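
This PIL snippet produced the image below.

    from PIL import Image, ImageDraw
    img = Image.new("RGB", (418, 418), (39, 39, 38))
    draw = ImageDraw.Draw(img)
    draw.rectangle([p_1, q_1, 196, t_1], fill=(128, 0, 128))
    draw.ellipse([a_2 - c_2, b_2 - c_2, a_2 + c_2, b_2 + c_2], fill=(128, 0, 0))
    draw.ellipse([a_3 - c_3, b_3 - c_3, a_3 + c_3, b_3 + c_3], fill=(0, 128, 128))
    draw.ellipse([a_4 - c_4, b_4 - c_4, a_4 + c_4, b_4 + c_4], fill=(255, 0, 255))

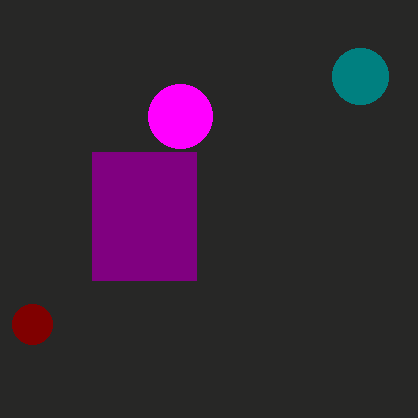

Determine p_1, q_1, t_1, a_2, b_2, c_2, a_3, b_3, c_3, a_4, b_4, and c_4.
p_1 = 92; q_1 = 152; t_1 = 280; a_2 = 32; b_2 = 324; c_2 = 20; a_3 = 360; b_3 = 76; c_3 = 28; a_4 = 180; b_4 = 116; c_4 = 32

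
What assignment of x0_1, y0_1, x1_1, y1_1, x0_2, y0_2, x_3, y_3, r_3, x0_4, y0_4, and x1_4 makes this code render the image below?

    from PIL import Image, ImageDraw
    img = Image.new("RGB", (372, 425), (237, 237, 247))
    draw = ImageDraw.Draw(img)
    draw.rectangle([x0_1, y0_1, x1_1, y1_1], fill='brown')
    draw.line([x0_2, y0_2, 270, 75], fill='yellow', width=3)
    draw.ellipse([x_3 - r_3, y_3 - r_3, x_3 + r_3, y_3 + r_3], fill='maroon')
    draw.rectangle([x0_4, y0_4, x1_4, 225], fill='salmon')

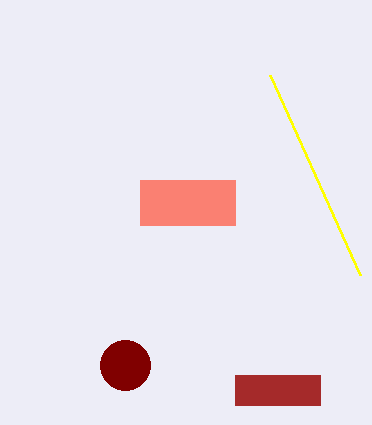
x0_1 = 235, y0_1 = 375, x1_1 = 320, y1_1 = 405, x0_2 = 360, y0_2 = 275, x_3 = 125, y_3 = 365, r_3 = 25, x0_4 = 140, y0_4 = 180, x1_4 = 235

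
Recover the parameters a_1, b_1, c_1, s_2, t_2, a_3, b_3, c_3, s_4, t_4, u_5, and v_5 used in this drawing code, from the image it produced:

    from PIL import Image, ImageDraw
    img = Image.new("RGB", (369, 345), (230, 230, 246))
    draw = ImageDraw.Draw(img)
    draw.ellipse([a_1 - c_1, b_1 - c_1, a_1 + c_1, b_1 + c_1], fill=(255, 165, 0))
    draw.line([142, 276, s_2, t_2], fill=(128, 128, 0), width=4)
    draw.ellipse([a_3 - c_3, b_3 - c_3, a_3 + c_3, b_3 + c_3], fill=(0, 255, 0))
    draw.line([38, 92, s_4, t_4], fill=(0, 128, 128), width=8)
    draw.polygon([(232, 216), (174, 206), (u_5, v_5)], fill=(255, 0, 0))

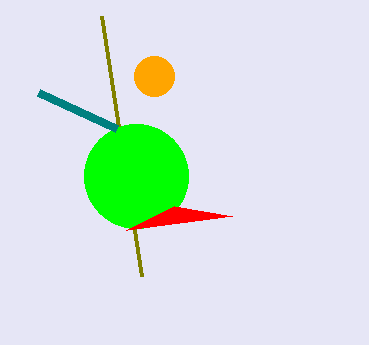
a_1 = 154, b_1 = 76, c_1 = 20, s_2 = 102, t_2 = 16, a_3 = 136, b_3 = 176, c_3 = 52, s_4 = 116, t_4 = 128, u_5 = 126, v_5 = 230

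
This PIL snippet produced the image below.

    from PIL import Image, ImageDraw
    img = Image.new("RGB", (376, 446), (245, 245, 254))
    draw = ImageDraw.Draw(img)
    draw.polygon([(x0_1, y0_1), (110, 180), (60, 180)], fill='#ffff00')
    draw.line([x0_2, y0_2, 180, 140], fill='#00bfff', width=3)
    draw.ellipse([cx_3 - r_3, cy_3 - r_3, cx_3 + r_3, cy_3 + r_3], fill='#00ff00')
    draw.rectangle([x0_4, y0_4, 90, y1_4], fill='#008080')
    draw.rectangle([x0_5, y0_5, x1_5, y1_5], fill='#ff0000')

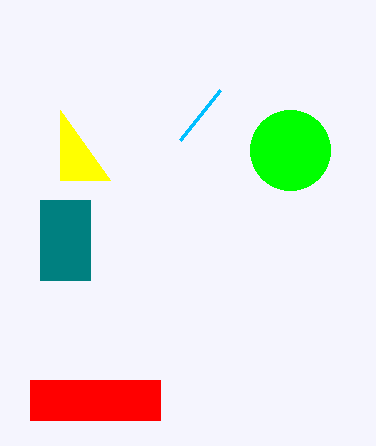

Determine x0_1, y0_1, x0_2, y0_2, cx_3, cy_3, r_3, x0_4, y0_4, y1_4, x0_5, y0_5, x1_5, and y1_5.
x0_1 = 60, y0_1 = 110, x0_2 = 220, y0_2 = 90, cx_3 = 290, cy_3 = 150, r_3 = 40, x0_4 = 40, y0_4 = 200, y1_4 = 280, x0_5 = 30, y0_5 = 380, x1_5 = 160, y1_5 = 420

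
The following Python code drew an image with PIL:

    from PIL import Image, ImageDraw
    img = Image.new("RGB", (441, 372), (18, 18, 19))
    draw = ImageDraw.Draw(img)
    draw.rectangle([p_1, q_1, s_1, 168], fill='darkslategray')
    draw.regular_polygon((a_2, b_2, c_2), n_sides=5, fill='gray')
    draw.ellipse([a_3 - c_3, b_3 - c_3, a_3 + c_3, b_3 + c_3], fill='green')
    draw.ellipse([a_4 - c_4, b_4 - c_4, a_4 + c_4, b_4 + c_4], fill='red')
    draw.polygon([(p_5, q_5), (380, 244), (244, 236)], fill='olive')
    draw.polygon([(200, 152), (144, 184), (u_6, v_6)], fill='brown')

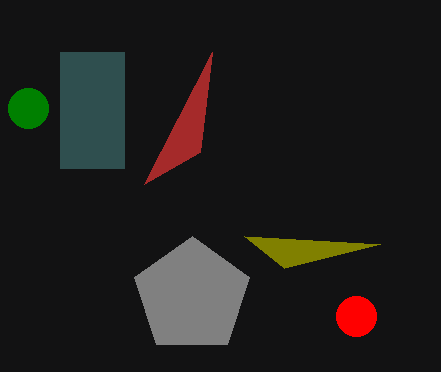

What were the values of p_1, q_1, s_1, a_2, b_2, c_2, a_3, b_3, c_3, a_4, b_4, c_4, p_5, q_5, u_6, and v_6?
p_1 = 60; q_1 = 52; s_1 = 124; a_2 = 192; b_2 = 296; c_2 = 60; a_3 = 28; b_3 = 108; c_3 = 20; a_4 = 356; b_4 = 316; c_4 = 20; p_5 = 284; q_5 = 268; u_6 = 212; v_6 = 52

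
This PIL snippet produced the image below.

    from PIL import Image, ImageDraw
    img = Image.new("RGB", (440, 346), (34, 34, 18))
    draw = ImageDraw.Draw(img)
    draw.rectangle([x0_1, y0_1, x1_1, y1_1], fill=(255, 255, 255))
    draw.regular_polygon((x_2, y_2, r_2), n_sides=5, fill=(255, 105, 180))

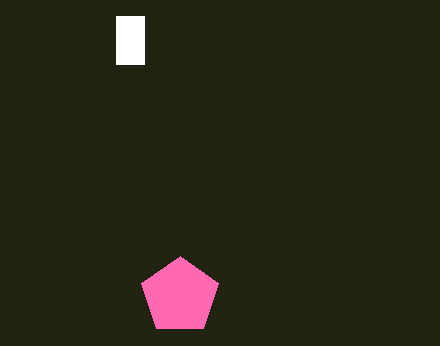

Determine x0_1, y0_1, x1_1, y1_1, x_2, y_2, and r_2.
x0_1 = 116, y0_1 = 16, x1_1 = 144, y1_1 = 64, x_2 = 180, y_2 = 296, r_2 = 40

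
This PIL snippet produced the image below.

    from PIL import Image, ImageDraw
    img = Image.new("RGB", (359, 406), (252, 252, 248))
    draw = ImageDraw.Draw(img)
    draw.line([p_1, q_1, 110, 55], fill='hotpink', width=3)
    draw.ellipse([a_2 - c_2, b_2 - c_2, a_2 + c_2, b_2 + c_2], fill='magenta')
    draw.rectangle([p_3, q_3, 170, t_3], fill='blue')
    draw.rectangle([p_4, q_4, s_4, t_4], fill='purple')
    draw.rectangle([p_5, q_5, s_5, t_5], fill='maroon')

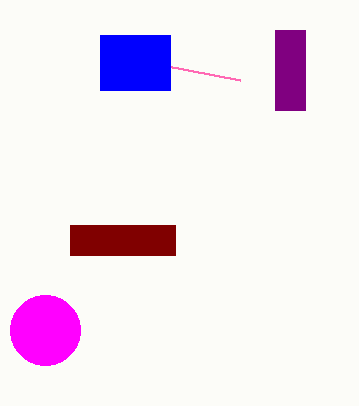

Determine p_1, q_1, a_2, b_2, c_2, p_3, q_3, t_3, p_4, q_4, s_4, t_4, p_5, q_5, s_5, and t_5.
p_1 = 240, q_1 = 80, a_2 = 45, b_2 = 330, c_2 = 35, p_3 = 100, q_3 = 35, t_3 = 90, p_4 = 275, q_4 = 30, s_4 = 305, t_4 = 110, p_5 = 70, q_5 = 225, s_5 = 175, t_5 = 255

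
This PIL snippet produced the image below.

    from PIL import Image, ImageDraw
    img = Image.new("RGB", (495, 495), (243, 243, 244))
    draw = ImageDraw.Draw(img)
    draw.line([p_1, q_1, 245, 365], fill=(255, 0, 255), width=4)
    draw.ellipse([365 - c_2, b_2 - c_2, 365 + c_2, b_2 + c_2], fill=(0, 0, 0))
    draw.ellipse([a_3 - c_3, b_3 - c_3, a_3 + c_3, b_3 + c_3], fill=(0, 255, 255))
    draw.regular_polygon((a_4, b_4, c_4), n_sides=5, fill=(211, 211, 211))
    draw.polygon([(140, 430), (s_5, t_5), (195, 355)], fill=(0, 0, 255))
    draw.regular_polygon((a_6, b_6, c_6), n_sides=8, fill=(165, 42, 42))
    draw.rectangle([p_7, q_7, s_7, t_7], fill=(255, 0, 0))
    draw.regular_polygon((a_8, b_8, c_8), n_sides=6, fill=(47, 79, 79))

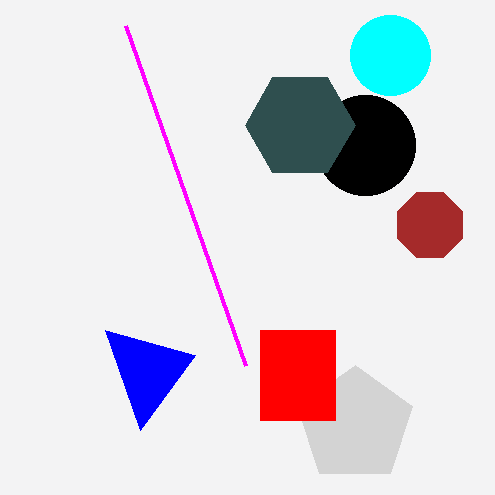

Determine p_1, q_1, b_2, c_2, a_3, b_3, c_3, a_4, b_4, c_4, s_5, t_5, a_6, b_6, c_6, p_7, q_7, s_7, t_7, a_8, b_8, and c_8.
p_1 = 125
q_1 = 25
b_2 = 145
c_2 = 50
a_3 = 390
b_3 = 55
c_3 = 40
a_4 = 355
b_4 = 425
c_4 = 60
s_5 = 105
t_5 = 330
a_6 = 430
b_6 = 225
c_6 = 35
p_7 = 260
q_7 = 330
s_7 = 335
t_7 = 420
a_8 = 300
b_8 = 125
c_8 = 55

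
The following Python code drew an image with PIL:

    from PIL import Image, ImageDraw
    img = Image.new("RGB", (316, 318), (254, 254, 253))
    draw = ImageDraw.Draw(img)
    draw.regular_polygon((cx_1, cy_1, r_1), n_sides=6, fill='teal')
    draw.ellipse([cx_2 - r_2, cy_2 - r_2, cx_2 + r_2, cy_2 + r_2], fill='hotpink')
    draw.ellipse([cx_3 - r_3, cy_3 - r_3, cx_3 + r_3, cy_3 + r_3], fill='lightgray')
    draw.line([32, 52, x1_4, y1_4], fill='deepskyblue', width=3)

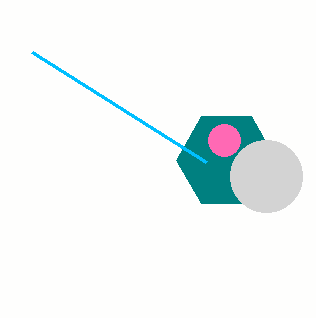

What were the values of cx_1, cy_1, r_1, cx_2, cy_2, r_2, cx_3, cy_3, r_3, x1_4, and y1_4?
cx_1 = 226, cy_1 = 160, r_1 = 50, cx_2 = 224, cy_2 = 140, r_2 = 16, cx_3 = 266, cy_3 = 176, r_3 = 36, x1_4 = 206, y1_4 = 162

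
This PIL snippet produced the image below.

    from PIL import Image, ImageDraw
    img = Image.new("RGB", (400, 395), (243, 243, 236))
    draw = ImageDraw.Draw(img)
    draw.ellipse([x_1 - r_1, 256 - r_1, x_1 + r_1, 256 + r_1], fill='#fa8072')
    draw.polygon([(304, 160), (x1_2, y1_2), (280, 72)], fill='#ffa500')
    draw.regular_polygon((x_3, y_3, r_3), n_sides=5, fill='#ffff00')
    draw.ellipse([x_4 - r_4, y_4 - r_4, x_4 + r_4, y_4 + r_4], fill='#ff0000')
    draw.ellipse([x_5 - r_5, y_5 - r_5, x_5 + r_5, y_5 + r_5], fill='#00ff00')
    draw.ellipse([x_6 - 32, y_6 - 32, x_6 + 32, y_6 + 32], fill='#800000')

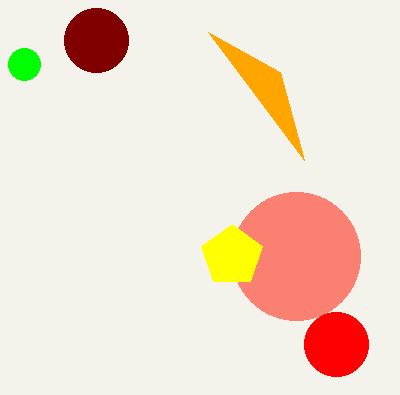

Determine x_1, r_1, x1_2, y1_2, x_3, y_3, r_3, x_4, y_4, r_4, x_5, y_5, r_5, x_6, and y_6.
x_1 = 296; r_1 = 64; x1_2 = 208; y1_2 = 32; x_3 = 232; y_3 = 256; r_3 = 32; x_4 = 336; y_4 = 344; r_4 = 32; x_5 = 24; y_5 = 64; r_5 = 16; x_6 = 96; y_6 = 40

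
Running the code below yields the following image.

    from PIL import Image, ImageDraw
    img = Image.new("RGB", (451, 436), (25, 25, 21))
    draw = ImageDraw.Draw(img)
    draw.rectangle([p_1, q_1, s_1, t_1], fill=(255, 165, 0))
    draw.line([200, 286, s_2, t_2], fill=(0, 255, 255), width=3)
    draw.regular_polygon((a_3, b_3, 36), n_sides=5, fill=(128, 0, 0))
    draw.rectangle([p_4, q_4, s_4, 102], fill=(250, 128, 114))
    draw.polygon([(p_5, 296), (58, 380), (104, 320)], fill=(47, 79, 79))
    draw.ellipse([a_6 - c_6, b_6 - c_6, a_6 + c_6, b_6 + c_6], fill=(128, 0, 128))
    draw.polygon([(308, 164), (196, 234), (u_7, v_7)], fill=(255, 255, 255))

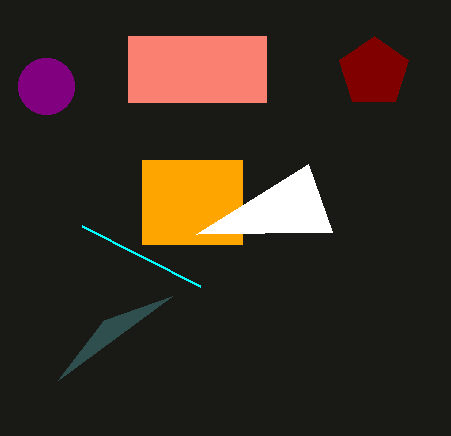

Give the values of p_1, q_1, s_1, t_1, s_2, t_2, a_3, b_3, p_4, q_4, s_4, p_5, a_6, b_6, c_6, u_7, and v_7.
p_1 = 142
q_1 = 160
s_1 = 242
t_1 = 244
s_2 = 82
t_2 = 226
a_3 = 374
b_3 = 72
p_4 = 128
q_4 = 36
s_4 = 266
p_5 = 172
a_6 = 46
b_6 = 86
c_6 = 28
u_7 = 332
v_7 = 232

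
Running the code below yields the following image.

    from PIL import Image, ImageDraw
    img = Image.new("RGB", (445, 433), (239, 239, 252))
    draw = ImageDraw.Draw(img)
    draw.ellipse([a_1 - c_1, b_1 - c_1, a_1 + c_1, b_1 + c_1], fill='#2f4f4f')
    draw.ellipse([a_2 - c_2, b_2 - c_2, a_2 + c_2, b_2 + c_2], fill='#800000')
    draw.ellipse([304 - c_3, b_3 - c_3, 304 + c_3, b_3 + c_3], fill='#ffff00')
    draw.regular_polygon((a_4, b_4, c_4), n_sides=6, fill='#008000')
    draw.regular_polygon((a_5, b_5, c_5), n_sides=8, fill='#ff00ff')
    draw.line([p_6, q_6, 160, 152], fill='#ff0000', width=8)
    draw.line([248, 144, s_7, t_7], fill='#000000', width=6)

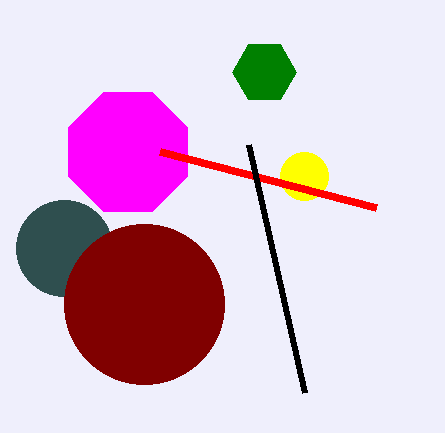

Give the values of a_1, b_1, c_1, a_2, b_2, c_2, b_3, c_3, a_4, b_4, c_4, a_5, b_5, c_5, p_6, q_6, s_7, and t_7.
a_1 = 64, b_1 = 248, c_1 = 48, a_2 = 144, b_2 = 304, c_2 = 80, b_3 = 176, c_3 = 24, a_4 = 264, b_4 = 72, c_4 = 32, a_5 = 128, b_5 = 152, c_5 = 64, p_6 = 376, q_6 = 208, s_7 = 304, t_7 = 392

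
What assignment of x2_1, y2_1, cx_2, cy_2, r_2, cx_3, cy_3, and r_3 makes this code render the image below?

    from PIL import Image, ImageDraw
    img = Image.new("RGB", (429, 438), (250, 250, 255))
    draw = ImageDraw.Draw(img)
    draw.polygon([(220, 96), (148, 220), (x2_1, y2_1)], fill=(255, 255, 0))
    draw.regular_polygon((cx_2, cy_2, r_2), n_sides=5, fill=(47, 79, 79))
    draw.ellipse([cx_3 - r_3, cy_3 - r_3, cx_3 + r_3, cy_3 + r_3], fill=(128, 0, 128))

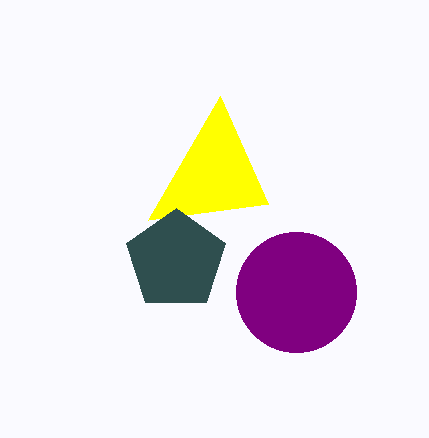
x2_1 = 268
y2_1 = 204
cx_2 = 176
cy_2 = 260
r_2 = 52
cx_3 = 296
cy_3 = 292
r_3 = 60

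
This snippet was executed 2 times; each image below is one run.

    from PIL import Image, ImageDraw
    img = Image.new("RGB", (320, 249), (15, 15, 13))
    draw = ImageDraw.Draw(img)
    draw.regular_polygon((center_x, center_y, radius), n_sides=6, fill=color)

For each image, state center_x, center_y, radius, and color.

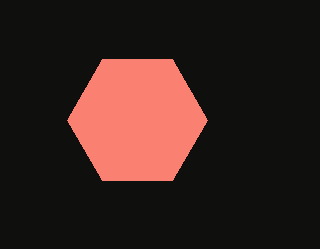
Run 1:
center_x = 137
center_y = 120
radius = 70
color = 'salmon'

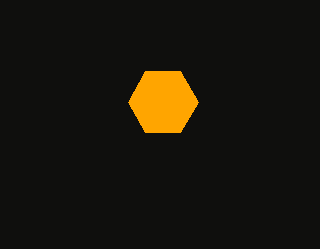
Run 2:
center_x = 163
center_y = 102
radius = 35
color = 'orange'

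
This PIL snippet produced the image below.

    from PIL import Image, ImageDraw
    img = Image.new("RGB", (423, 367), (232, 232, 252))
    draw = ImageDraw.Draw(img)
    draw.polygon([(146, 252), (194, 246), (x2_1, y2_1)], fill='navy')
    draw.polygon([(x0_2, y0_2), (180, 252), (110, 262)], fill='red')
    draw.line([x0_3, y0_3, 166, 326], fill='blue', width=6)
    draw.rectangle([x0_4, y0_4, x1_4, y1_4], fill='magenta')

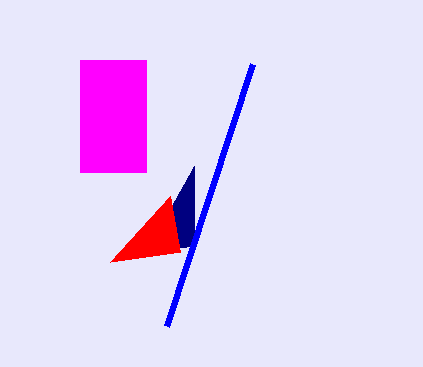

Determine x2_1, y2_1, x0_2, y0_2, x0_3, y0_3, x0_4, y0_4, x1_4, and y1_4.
x2_1 = 194; y2_1 = 166; x0_2 = 170; y0_2 = 196; x0_3 = 252; y0_3 = 64; x0_4 = 80; y0_4 = 60; x1_4 = 146; y1_4 = 172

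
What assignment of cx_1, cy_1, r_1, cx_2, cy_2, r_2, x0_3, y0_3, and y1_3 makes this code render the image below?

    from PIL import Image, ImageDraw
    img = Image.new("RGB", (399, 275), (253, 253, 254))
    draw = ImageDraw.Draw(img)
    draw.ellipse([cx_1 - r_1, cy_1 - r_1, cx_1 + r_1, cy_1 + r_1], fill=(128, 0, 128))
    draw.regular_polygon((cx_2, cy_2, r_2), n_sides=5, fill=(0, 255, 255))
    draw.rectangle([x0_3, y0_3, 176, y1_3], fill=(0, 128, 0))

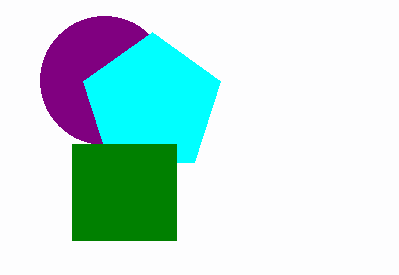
cx_1 = 104, cy_1 = 80, r_1 = 64, cx_2 = 152, cy_2 = 104, r_2 = 72, x0_3 = 72, y0_3 = 144, y1_3 = 240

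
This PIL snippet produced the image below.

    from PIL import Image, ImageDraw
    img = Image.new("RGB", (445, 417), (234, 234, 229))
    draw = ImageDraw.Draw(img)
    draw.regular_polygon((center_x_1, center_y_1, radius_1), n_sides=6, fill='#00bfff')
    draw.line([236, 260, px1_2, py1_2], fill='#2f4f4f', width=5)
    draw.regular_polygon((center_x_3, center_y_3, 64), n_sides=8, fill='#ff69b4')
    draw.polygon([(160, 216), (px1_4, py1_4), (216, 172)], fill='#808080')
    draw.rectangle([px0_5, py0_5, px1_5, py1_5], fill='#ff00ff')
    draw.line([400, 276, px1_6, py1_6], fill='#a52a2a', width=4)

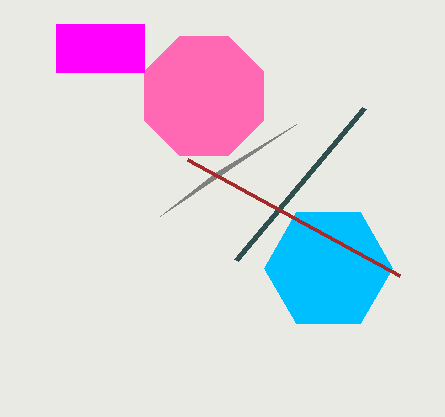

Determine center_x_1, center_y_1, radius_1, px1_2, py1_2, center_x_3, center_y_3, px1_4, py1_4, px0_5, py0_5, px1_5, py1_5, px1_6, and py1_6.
center_x_1 = 328; center_y_1 = 268; radius_1 = 64; px1_2 = 364; py1_2 = 108; center_x_3 = 204; center_y_3 = 96; px1_4 = 296; py1_4 = 124; px0_5 = 56; py0_5 = 24; px1_5 = 144; py1_5 = 72; px1_6 = 188; py1_6 = 160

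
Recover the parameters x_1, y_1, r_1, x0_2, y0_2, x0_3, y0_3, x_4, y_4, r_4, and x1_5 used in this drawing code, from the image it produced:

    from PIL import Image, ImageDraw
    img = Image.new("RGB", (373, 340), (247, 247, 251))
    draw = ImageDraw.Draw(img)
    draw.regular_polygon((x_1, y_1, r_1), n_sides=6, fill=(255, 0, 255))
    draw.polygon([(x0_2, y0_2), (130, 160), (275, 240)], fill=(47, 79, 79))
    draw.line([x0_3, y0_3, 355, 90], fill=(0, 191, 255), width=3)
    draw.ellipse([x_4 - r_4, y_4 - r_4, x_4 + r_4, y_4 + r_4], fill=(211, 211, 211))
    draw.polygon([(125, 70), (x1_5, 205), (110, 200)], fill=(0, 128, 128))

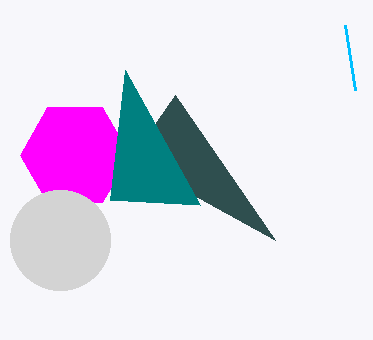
x_1 = 75; y_1 = 155; r_1 = 55; x0_2 = 175; y0_2 = 95; x0_3 = 345; y0_3 = 25; x_4 = 60; y_4 = 240; r_4 = 50; x1_5 = 200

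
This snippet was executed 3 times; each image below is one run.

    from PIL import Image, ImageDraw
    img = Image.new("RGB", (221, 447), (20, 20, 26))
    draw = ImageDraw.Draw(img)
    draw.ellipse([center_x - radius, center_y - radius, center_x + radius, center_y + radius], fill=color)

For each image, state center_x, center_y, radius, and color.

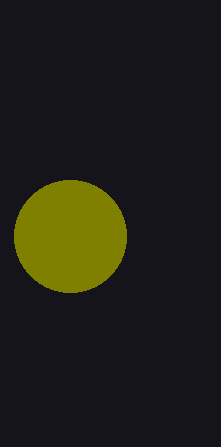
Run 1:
center_x = 70
center_y = 236
radius = 56
color = 'olive'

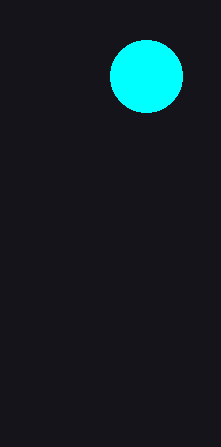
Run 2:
center_x = 146, center_y = 76, radius = 36, color = 'cyan'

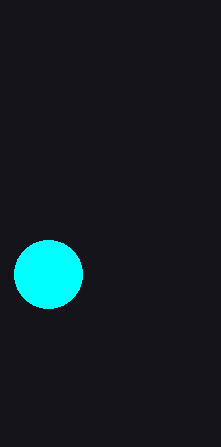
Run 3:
center_x = 48
center_y = 274
radius = 34
color = 'cyan'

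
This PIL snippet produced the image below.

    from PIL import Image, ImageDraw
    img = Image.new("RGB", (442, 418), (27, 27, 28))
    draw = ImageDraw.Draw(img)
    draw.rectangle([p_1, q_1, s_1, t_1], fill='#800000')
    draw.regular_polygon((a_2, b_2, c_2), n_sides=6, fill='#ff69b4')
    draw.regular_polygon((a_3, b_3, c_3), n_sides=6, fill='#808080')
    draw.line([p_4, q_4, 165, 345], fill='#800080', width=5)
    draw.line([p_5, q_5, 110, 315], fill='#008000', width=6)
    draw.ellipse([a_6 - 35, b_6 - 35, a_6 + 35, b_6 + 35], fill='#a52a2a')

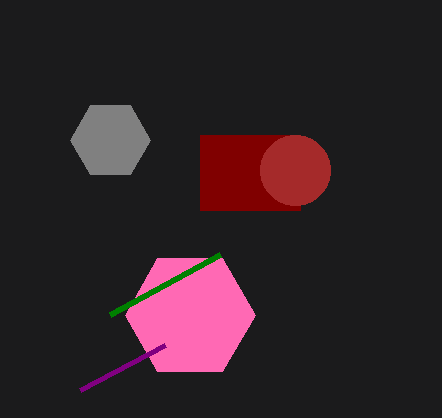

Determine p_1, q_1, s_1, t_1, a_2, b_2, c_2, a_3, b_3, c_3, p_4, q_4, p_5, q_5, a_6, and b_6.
p_1 = 200
q_1 = 135
s_1 = 300
t_1 = 210
a_2 = 190
b_2 = 315
c_2 = 65
a_3 = 110
b_3 = 140
c_3 = 40
p_4 = 80
q_4 = 390
p_5 = 220
q_5 = 255
a_6 = 295
b_6 = 170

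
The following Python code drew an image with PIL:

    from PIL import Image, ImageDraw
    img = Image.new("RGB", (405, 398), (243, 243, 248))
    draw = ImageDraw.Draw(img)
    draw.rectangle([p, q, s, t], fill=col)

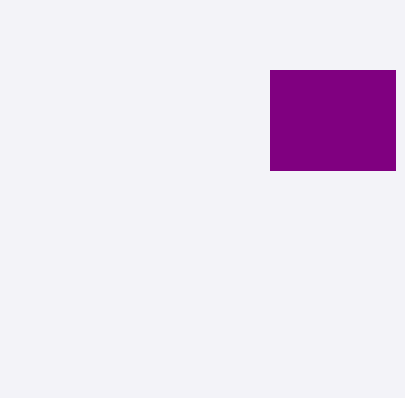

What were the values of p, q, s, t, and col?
p = 270
q = 70
s = 395
t = 170
col = 'purple'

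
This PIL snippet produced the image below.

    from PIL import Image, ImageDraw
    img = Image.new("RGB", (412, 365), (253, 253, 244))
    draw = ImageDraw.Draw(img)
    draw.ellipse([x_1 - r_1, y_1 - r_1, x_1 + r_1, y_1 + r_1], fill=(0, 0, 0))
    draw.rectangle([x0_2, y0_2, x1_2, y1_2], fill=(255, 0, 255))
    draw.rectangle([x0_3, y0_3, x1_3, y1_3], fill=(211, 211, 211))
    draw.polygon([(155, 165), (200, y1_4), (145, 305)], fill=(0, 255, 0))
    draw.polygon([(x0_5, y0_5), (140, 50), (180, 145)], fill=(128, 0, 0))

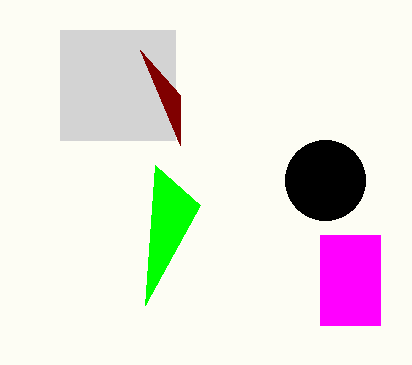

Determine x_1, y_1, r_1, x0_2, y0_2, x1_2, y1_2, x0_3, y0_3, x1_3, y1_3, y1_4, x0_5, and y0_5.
x_1 = 325
y_1 = 180
r_1 = 40
x0_2 = 320
y0_2 = 235
x1_2 = 380
y1_2 = 325
x0_3 = 60
y0_3 = 30
x1_3 = 175
y1_3 = 140
y1_4 = 205
x0_5 = 180
y0_5 = 95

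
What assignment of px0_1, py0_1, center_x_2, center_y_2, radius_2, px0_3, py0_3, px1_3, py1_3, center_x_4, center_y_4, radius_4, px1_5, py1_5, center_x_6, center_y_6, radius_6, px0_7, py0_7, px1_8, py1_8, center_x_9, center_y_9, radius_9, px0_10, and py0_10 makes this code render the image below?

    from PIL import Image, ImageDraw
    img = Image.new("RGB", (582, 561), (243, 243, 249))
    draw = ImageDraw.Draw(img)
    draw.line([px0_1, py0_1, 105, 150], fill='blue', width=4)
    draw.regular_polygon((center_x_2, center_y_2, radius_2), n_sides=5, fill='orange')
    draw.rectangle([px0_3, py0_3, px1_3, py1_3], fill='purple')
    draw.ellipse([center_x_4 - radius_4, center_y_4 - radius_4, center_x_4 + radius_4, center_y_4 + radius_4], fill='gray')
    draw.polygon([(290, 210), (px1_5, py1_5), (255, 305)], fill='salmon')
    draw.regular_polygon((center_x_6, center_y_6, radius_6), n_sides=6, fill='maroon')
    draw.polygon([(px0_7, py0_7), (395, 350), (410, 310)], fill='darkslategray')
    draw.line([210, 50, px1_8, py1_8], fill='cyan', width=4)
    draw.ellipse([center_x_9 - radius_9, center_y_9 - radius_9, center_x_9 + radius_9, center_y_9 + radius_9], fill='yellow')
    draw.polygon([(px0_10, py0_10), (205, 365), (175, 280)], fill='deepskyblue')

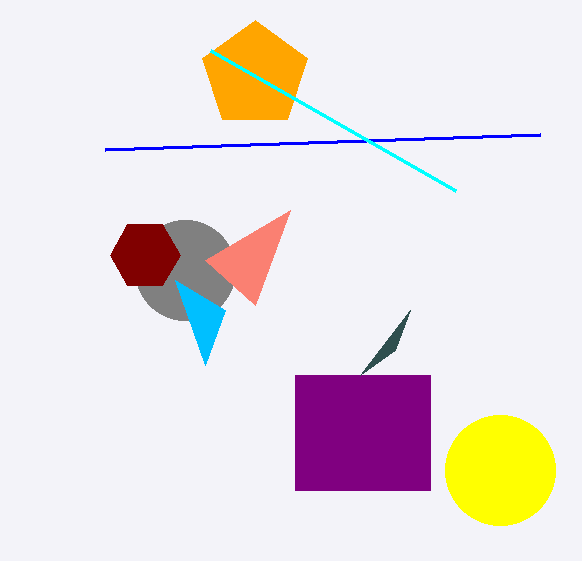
px0_1 = 540; py0_1 = 135; center_x_2 = 255; center_y_2 = 75; radius_2 = 55; px0_3 = 295; py0_3 = 375; px1_3 = 430; py1_3 = 490; center_x_4 = 185; center_y_4 = 270; radius_4 = 50; px1_5 = 205; py1_5 = 260; center_x_6 = 145; center_y_6 = 255; radius_6 = 35; px0_7 = 360; py0_7 = 375; px1_8 = 455; py1_8 = 190; center_x_9 = 500; center_y_9 = 470; radius_9 = 55; px0_10 = 225; py0_10 = 310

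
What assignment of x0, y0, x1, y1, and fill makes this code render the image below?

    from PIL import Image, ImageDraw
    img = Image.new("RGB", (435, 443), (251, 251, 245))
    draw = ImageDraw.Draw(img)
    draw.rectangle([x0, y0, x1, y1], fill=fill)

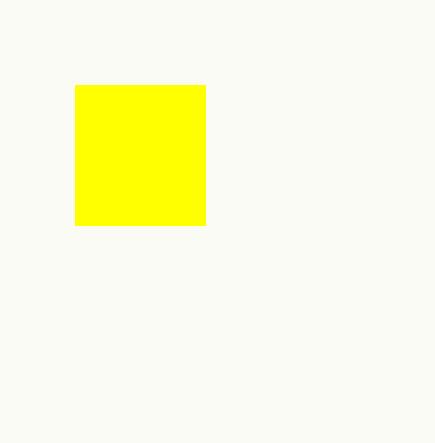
x0 = 75, y0 = 85, x1 = 205, y1 = 225, fill = 'yellow'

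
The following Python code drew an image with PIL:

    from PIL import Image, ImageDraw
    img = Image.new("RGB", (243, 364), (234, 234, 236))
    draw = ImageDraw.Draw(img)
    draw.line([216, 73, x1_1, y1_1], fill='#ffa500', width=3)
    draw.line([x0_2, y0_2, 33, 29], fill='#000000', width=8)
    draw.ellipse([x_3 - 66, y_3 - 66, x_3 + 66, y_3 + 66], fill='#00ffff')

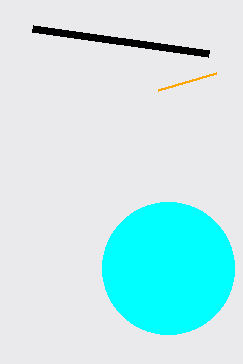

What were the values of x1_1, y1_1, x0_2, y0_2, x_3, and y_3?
x1_1 = 158, y1_1 = 90, x0_2 = 209, y0_2 = 54, x_3 = 168, y_3 = 268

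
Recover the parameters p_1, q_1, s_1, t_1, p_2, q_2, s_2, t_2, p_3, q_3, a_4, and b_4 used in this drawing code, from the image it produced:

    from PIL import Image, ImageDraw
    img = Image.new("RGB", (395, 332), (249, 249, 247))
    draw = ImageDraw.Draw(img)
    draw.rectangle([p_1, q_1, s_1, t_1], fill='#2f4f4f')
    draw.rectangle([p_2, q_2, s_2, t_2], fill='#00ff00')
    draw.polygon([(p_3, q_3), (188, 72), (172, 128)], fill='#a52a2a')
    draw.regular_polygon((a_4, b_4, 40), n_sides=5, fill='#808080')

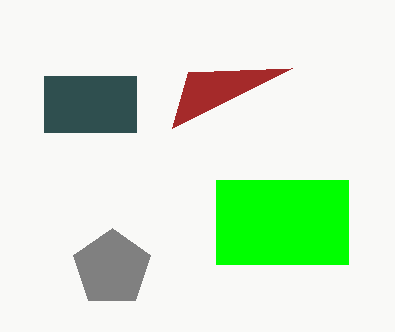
p_1 = 44; q_1 = 76; s_1 = 136; t_1 = 132; p_2 = 216; q_2 = 180; s_2 = 348; t_2 = 264; p_3 = 292; q_3 = 68; a_4 = 112; b_4 = 268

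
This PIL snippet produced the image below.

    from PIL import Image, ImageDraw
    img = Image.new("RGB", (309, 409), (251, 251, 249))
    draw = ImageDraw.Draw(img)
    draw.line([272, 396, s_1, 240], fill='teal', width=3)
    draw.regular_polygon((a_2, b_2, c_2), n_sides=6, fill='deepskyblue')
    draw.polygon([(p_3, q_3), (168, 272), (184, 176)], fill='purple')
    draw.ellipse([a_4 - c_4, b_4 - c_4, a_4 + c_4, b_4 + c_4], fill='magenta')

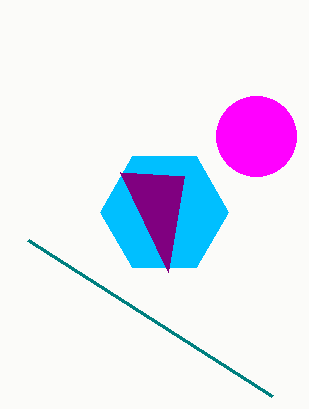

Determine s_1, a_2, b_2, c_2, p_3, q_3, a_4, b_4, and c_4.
s_1 = 28
a_2 = 164
b_2 = 212
c_2 = 64
p_3 = 120
q_3 = 172
a_4 = 256
b_4 = 136
c_4 = 40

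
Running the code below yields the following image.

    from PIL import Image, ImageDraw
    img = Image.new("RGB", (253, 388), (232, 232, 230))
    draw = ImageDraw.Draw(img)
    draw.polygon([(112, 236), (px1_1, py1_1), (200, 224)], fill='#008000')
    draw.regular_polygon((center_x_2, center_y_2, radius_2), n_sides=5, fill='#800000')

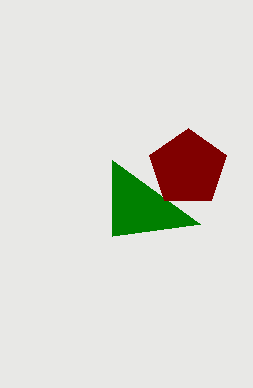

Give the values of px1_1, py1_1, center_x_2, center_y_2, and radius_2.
px1_1 = 112; py1_1 = 160; center_x_2 = 188; center_y_2 = 168; radius_2 = 40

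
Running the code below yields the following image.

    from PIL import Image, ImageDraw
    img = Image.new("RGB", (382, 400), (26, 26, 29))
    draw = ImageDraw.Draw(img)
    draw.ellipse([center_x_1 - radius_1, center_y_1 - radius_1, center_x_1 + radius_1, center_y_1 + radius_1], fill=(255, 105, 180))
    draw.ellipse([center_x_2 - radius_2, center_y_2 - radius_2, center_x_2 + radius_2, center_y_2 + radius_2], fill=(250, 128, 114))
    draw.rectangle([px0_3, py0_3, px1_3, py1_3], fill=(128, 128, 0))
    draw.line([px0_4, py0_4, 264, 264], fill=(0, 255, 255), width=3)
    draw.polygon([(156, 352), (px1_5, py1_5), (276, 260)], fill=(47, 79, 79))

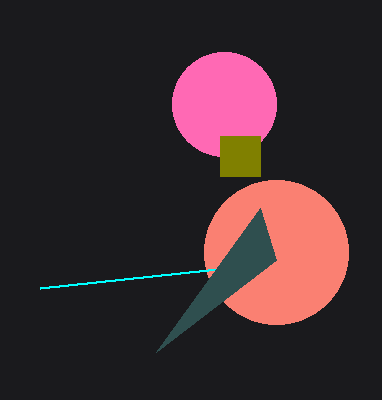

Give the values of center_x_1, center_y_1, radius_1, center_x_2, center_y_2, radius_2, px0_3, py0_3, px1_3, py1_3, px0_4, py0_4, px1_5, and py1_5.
center_x_1 = 224; center_y_1 = 104; radius_1 = 52; center_x_2 = 276; center_y_2 = 252; radius_2 = 72; px0_3 = 220; py0_3 = 136; px1_3 = 260; py1_3 = 176; px0_4 = 40; py0_4 = 288; px1_5 = 260; py1_5 = 208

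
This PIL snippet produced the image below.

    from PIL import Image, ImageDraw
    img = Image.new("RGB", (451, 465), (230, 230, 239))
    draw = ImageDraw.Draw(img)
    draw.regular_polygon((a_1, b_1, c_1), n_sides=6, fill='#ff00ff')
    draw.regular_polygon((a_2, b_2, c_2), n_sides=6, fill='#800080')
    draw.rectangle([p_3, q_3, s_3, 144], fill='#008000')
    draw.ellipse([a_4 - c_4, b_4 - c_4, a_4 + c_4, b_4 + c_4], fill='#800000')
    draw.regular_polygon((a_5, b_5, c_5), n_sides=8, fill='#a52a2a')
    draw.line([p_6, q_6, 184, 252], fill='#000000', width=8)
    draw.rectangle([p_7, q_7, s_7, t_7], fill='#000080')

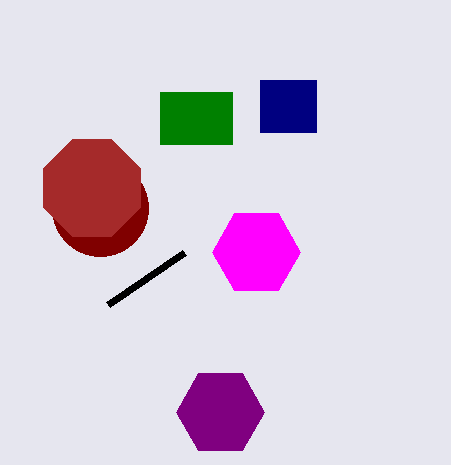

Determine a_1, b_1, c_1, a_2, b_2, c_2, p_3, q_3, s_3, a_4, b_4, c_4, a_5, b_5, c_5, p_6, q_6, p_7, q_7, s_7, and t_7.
a_1 = 256; b_1 = 252; c_1 = 44; a_2 = 220; b_2 = 412; c_2 = 44; p_3 = 160; q_3 = 92; s_3 = 232; a_4 = 100; b_4 = 208; c_4 = 48; a_5 = 92; b_5 = 188; c_5 = 52; p_6 = 108; q_6 = 304; p_7 = 260; q_7 = 80; s_7 = 316; t_7 = 132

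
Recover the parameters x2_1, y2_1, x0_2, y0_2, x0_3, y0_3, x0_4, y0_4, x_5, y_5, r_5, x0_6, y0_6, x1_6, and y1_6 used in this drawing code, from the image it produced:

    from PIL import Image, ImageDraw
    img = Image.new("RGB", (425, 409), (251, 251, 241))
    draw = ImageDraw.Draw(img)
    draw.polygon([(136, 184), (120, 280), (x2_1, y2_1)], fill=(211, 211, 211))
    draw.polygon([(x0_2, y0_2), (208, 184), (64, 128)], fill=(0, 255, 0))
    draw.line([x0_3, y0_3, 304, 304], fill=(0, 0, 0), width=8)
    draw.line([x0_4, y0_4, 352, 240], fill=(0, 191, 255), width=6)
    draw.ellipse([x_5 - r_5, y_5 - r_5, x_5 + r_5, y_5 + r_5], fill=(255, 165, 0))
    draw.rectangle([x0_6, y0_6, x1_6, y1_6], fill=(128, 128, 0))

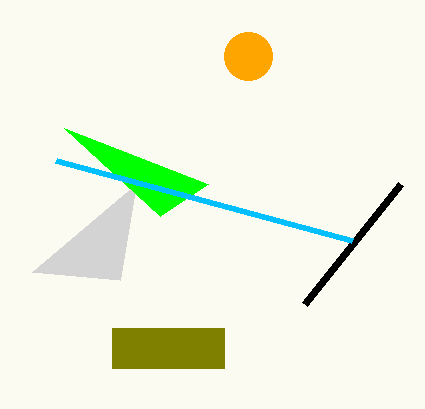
x2_1 = 32; y2_1 = 272; x0_2 = 160; y0_2 = 216; x0_3 = 400; y0_3 = 184; x0_4 = 56; y0_4 = 160; x_5 = 248; y_5 = 56; r_5 = 24; x0_6 = 112; y0_6 = 328; x1_6 = 224; y1_6 = 368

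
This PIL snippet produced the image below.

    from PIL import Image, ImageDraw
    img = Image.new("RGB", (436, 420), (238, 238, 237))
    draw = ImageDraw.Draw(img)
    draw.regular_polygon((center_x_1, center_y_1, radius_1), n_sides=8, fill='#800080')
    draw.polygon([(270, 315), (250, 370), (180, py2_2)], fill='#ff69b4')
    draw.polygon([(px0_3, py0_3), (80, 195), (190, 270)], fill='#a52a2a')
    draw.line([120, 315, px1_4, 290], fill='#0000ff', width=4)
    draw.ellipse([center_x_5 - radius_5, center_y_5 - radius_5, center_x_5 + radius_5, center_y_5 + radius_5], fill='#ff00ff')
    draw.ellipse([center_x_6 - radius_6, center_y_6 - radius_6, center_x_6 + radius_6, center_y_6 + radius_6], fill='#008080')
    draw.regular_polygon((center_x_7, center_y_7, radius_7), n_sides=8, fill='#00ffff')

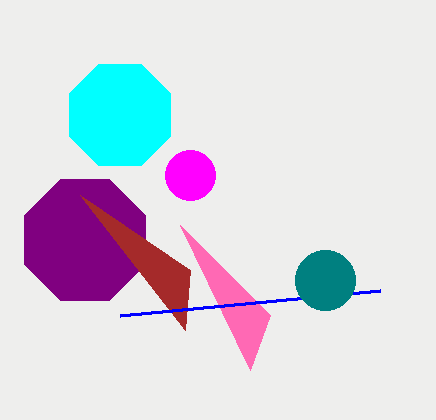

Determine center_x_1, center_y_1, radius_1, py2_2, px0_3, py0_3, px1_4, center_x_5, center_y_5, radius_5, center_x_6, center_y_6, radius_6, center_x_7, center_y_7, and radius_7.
center_x_1 = 85; center_y_1 = 240; radius_1 = 65; py2_2 = 225; px0_3 = 185; py0_3 = 330; px1_4 = 380; center_x_5 = 190; center_y_5 = 175; radius_5 = 25; center_x_6 = 325; center_y_6 = 280; radius_6 = 30; center_x_7 = 120; center_y_7 = 115; radius_7 = 55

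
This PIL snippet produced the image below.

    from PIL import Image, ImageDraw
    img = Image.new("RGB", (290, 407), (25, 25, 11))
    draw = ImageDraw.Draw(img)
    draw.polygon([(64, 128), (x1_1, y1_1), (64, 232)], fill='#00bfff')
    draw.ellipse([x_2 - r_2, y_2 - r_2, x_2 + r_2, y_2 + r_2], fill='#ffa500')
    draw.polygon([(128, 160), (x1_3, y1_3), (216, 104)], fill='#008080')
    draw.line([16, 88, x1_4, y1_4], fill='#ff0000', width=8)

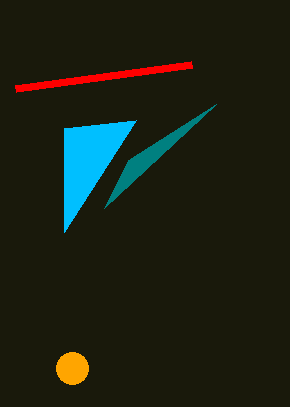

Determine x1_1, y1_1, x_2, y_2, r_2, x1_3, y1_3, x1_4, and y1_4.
x1_1 = 136
y1_1 = 120
x_2 = 72
y_2 = 368
r_2 = 16
x1_3 = 104
y1_3 = 208
x1_4 = 192
y1_4 = 64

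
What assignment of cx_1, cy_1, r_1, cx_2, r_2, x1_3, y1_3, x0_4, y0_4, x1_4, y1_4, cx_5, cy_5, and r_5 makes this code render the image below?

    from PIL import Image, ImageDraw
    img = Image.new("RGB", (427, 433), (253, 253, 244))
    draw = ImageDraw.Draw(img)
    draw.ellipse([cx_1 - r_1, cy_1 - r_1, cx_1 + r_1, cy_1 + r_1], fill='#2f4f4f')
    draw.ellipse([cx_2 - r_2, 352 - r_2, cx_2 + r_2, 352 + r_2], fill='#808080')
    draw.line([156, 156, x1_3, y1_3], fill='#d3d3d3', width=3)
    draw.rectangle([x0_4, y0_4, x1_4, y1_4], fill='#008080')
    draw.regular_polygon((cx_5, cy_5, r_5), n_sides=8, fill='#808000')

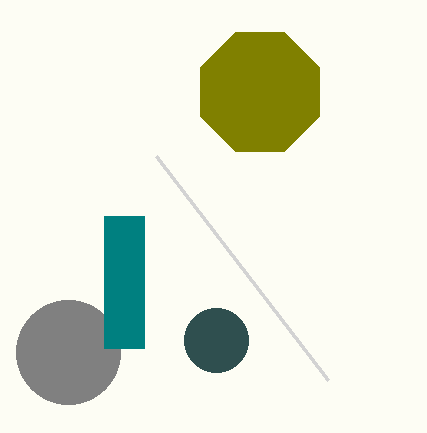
cx_1 = 216; cy_1 = 340; r_1 = 32; cx_2 = 68; r_2 = 52; x1_3 = 328; y1_3 = 380; x0_4 = 104; y0_4 = 216; x1_4 = 144; y1_4 = 348; cx_5 = 260; cy_5 = 92; r_5 = 64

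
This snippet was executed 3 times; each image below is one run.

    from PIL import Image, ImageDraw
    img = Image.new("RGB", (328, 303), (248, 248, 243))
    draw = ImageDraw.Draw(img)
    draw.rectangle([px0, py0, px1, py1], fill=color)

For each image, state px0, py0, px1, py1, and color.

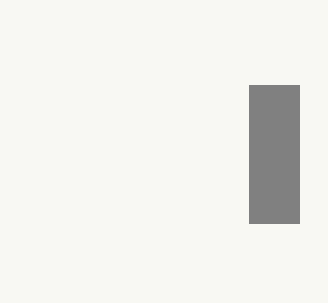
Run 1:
px0 = 249, py0 = 85, px1 = 299, py1 = 223, color = 'gray'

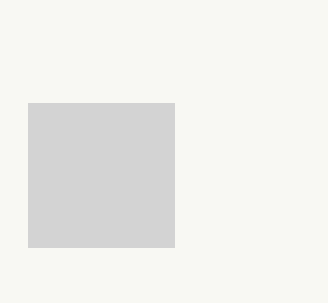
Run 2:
px0 = 28; py0 = 103; px1 = 174; py1 = 247; color = 'lightgray'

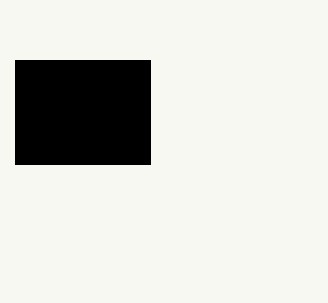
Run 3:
px0 = 15
py0 = 60
px1 = 150
py1 = 164
color = 'black'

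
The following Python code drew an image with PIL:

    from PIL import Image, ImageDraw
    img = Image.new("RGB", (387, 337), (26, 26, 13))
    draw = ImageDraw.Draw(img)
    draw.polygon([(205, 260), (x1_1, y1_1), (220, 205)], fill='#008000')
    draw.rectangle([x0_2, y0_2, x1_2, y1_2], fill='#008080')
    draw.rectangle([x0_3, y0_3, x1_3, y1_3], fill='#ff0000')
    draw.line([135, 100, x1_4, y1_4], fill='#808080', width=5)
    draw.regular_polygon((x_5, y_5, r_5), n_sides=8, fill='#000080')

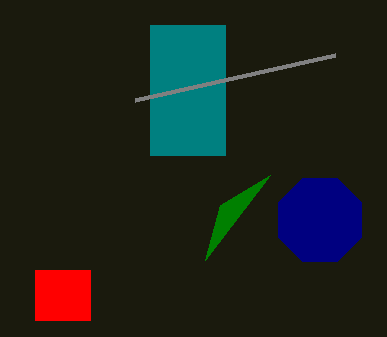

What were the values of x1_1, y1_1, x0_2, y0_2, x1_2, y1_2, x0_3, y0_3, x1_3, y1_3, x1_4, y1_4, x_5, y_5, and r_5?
x1_1 = 270
y1_1 = 175
x0_2 = 150
y0_2 = 25
x1_2 = 225
y1_2 = 155
x0_3 = 35
y0_3 = 270
x1_3 = 90
y1_3 = 320
x1_4 = 335
y1_4 = 55
x_5 = 320
y_5 = 220
r_5 = 45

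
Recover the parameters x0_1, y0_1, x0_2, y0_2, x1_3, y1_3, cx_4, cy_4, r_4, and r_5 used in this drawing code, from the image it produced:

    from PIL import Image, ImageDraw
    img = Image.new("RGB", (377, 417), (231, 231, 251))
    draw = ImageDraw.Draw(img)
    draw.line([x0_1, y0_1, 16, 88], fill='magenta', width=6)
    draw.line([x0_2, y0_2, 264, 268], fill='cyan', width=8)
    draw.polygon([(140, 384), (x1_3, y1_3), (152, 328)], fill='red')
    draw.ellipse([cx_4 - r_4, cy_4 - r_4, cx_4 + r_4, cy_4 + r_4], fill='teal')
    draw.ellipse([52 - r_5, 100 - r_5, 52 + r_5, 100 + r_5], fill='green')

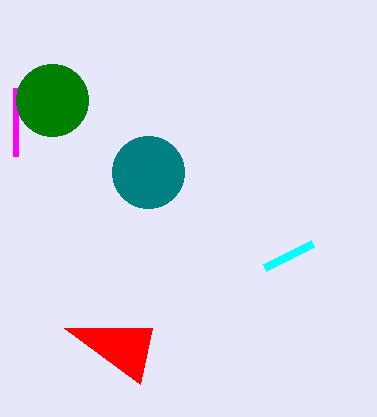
x0_1 = 16
y0_1 = 156
x0_2 = 312
y0_2 = 244
x1_3 = 64
y1_3 = 328
cx_4 = 148
cy_4 = 172
r_4 = 36
r_5 = 36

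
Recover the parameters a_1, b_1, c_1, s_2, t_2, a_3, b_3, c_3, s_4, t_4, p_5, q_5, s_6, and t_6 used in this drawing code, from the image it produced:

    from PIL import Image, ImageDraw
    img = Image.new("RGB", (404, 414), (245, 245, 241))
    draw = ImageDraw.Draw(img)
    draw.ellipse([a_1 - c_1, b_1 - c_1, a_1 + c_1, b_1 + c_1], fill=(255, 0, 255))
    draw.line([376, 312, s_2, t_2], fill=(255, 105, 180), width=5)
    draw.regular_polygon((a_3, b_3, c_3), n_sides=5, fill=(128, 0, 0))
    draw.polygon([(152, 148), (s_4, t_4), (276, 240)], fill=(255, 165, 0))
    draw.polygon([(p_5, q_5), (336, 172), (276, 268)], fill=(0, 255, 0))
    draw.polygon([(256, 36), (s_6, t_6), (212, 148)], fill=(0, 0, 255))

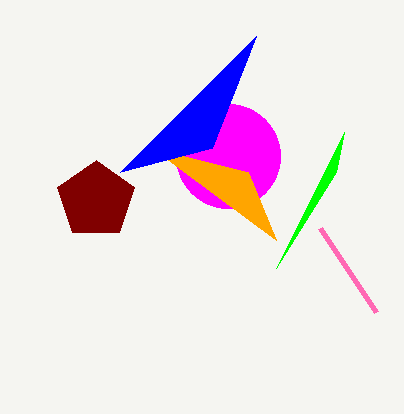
a_1 = 228
b_1 = 156
c_1 = 52
s_2 = 320
t_2 = 228
a_3 = 96
b_3 = 200
c_3 = 40
s_4 = 248
t_4 = 172
p_5 = 344
q_5 = 132
s_6 = 120
t_6 = 172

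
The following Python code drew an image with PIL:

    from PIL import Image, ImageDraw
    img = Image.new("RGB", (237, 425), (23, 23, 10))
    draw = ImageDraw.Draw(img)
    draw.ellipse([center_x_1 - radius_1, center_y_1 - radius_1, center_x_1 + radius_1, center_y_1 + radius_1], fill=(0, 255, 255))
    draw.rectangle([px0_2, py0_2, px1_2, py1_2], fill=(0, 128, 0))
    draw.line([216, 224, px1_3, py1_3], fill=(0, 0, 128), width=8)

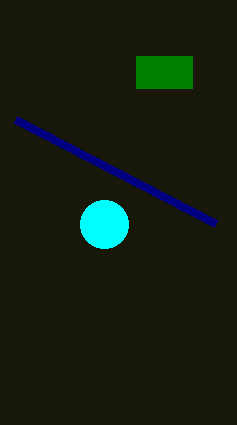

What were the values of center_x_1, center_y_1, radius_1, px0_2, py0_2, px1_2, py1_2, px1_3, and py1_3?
center_x_1 = 104; center_y_1 = 224; radius_1 = 24; px0_2 = 136; py0_2 = 56; px1_2 = 192; py1_2 = 88; px1_3 = 16; py1_3 = 120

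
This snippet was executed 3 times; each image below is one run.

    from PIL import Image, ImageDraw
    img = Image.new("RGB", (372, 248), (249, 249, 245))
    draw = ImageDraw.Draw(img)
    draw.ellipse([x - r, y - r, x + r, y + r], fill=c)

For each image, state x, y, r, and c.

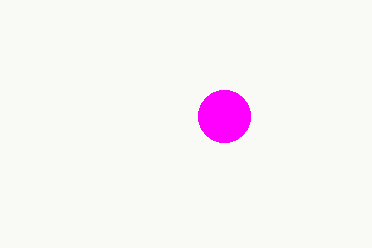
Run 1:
x = 224
y = 116
r = 26
c = 'magenta'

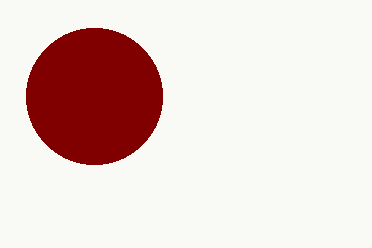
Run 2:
x = 94
y = 96
r = 68
c = 'maroon'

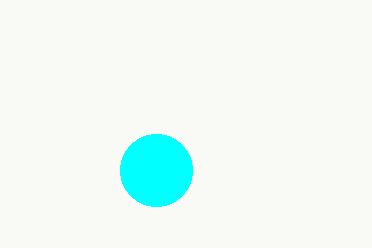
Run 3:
x = 156; y = 170; r = 36; c = 'cyan'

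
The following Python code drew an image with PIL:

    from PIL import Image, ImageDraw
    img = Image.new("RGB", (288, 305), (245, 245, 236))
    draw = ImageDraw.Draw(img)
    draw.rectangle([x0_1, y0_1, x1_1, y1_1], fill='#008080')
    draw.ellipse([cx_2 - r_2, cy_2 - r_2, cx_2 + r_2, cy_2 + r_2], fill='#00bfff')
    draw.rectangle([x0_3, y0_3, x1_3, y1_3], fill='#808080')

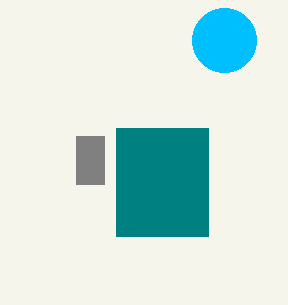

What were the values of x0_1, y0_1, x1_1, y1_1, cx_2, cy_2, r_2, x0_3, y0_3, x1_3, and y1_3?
x0_1 = 116, y0_1 = 128, x1_1 = 208, y1_1 = 236, cx_2 = 224, cy_2 = 40, r_2 = 32, x0_3 = 76, y0_3 = 136, x1_3 = 104, y1_3 = 184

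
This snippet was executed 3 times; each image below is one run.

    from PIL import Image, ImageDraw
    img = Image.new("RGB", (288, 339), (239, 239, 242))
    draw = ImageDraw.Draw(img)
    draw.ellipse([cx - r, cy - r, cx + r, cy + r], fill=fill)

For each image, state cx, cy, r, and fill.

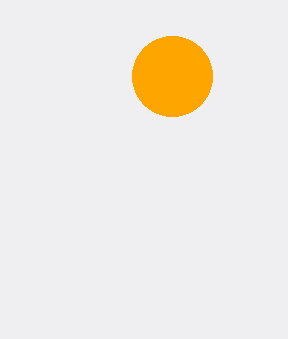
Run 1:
cx = 172; cy = 76; r = 40; fill = 'orange'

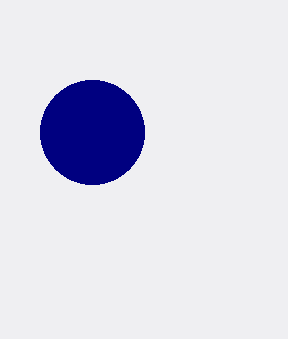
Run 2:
cx = 92; cy = 132; r = 52; fill = 'navy'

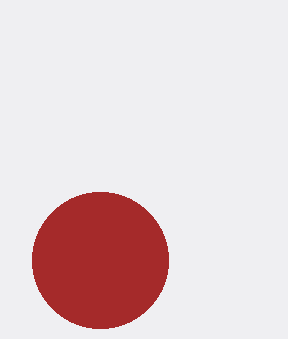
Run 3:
cx = 100, cy = 260, r = 68, fill = 'brown'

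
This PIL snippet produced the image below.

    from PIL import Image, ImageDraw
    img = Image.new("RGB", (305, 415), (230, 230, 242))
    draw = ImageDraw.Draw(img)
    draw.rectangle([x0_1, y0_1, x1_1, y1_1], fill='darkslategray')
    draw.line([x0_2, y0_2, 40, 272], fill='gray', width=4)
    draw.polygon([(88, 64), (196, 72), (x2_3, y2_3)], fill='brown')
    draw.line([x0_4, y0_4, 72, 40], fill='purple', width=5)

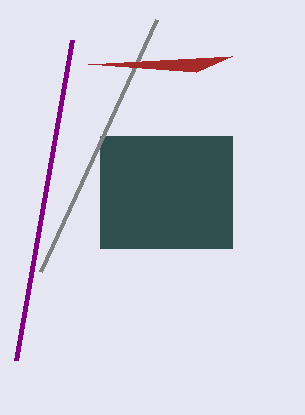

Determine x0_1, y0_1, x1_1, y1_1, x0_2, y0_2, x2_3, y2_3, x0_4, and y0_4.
x0_1 = 100, y0_1 = 136, x1_1 = 232, y1_1 = 248, x0_2 = 156, y0_2 = 20, x2_3 = 232, y2_3 = 56, x0_4 = 16, y0_4 = 360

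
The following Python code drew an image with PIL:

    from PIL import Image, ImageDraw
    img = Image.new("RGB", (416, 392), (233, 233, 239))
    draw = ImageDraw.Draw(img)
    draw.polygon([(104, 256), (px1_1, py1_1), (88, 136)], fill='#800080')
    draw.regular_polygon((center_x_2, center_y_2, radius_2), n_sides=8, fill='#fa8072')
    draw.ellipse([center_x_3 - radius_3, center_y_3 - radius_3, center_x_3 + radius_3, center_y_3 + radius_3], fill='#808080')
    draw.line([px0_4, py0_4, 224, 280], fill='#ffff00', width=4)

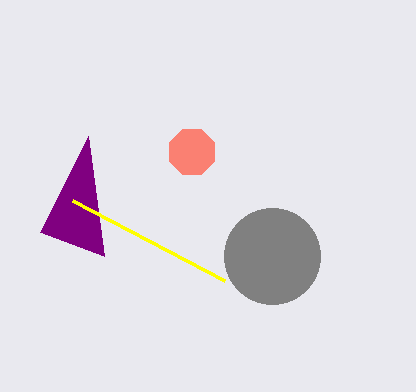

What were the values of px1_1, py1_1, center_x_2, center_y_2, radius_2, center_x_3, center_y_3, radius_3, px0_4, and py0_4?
px1_1 = 40; py1_1 = 232; center_x_2 = 192; center_y_2 = 152; radius_2 = 24; center_x_3 = 272; center_y_3 = 256; radius_3 = 48; px0_4 = 72; py0_4 = 200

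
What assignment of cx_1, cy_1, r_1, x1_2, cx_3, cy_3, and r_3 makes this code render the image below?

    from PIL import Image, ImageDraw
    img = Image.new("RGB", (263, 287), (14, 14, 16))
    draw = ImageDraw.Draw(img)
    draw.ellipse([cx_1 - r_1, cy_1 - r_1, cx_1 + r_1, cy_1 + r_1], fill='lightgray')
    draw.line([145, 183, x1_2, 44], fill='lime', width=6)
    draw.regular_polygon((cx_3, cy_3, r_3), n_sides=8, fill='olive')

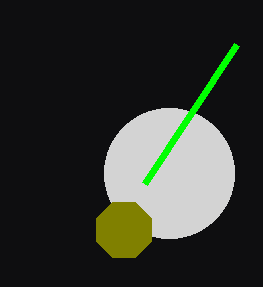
cx_1 = 169
cy_1 = 173
r_1 = 65
x1_2 = 237
cx_3 = 124
cy_3 = 230
r_3 = 30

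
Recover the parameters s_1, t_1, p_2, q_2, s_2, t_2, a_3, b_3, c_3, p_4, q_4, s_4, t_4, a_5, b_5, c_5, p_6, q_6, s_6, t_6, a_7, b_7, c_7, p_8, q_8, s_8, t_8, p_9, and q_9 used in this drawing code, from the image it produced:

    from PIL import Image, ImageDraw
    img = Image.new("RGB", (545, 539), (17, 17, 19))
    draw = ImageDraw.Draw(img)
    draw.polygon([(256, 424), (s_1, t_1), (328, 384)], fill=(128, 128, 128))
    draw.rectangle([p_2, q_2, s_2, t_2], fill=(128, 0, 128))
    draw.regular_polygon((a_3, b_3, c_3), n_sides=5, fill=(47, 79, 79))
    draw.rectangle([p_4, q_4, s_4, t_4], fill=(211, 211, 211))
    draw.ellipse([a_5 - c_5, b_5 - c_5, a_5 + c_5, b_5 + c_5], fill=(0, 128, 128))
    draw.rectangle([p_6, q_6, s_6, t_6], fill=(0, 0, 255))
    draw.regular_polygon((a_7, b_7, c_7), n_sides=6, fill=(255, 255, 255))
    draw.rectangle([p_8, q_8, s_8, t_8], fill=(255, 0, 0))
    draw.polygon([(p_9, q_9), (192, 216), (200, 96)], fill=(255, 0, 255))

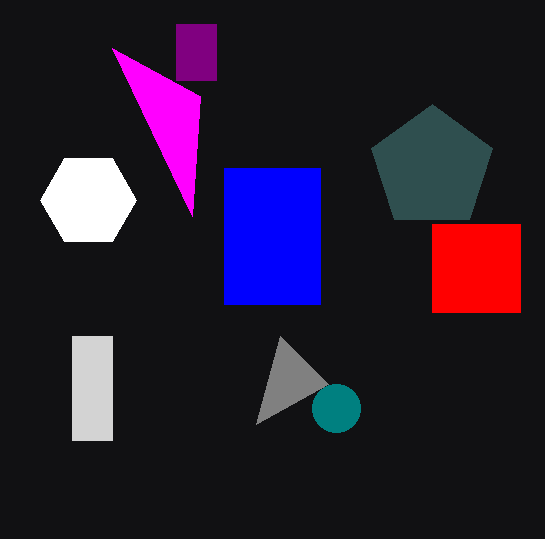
s_1 = 280; t_1 = 336; p_2 = 176; q_2 = 24; s_2 = 216; t_2 = 80; a_3 = 432; b_3 = 168; c_3 = 64; p_4 = 72; q_4 = 336; s_4 = 112; t_4 = 440; a_5 = 336; b_5 = 408; c_5 = 24; p_6 = 224; q_6 = 168; s_6 = 320; t_6 = 304; a_7 = 88; b_7 = 200; c_7 = 48; p_8 = 432; q_8 = 224; s_8 = 520; t_8 = 312; p_9 = 112; q_9 = 48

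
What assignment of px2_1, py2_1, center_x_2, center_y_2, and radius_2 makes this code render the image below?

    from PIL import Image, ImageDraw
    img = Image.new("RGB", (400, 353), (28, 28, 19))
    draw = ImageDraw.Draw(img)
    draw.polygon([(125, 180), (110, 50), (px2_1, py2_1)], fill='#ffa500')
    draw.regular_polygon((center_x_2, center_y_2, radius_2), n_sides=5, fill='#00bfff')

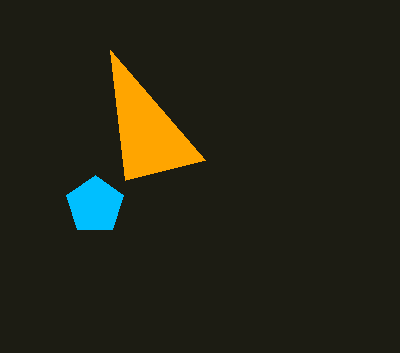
px2_1 = 205; py2_1 = 160; center_x_2 = 95; center_y_2 = 205; radius_2 = 30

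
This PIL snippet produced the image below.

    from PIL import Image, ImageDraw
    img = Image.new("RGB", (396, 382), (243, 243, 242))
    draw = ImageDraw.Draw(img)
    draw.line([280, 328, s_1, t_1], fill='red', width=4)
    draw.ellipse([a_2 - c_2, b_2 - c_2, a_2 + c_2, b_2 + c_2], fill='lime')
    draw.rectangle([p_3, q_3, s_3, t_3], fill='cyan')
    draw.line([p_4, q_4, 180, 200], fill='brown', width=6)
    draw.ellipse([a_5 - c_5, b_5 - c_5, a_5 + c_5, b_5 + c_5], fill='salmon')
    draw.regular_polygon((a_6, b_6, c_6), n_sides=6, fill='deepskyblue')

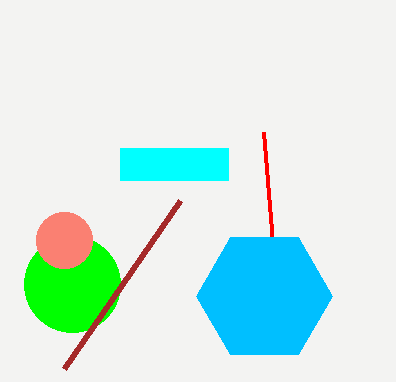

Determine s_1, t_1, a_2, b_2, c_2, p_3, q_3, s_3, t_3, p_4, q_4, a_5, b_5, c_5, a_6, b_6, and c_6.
s_1 = 264, t_1 = 132, a_2 = 72, b_2 = 284, c_2 = 48, p_3 = 120, q_3 = 148, s_3 = 228, t_3 = 180, p_4 = 64, q_4 = 368, a_5 = 64, b_5 = 240, c_5 = 28, a_6 = 264, b_6 = 296, c_6 = 68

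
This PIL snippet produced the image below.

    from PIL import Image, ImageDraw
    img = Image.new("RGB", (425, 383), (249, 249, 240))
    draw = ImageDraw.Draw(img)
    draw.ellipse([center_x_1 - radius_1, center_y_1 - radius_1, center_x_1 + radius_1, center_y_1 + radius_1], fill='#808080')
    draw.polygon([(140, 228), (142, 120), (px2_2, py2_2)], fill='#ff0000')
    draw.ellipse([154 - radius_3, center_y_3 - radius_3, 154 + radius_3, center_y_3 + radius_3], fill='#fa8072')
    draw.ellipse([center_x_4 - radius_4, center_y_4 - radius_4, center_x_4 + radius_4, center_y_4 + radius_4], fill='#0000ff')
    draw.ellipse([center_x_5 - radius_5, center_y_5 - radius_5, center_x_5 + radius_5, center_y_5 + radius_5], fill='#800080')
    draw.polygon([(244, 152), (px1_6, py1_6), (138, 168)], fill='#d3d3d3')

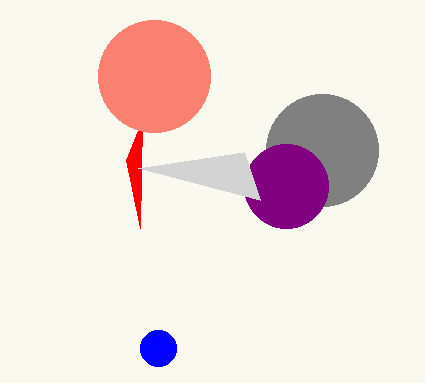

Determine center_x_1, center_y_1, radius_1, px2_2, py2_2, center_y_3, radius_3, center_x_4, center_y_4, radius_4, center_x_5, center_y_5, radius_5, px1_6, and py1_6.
center_x_1 = 322, center_y_1 = 150, radius_1 = 56, px2_2 = 126, py2_2 = 160, center_y_3 = 76, radius_3 = 56, center_x_4 = 158, center_y_4 = 348, radius_4 = 18, center_x_5 = 286, center_y_5 = 186, radius_5 = 42, px1_6 = 260, py1_6 = 200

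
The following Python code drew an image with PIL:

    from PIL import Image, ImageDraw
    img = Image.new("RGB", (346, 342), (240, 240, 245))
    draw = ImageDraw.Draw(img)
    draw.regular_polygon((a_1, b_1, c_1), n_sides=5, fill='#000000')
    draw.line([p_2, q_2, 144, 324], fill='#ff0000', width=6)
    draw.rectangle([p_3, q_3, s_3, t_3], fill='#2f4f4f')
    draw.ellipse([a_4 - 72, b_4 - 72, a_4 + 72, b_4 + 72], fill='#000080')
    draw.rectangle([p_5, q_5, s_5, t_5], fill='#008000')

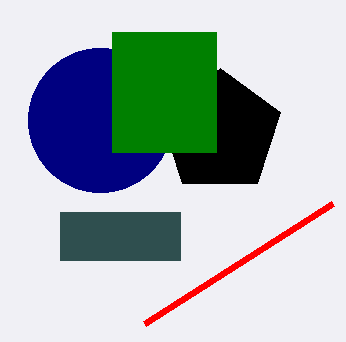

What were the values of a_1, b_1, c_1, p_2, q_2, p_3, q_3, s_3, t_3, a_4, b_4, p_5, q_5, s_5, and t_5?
a_1 = 220; b_1 = 132; c_1 = 64; p_2 = 332; q_2 = 204; p_3 = 60; q_3 = 212; s_3 = 180; t_3 = 260; a_4 = 100; b_4 = 120; p_5 = 112; q_5 = 32; s_5 = 216; t_5 = 152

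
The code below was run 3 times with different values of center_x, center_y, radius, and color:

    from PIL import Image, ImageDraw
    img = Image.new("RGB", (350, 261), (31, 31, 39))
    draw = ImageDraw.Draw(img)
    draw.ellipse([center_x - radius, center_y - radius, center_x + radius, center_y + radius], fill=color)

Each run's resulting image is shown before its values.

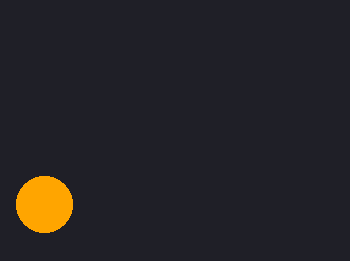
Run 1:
center_x = 44; center_y = 204; radius = 28; color = 'orange'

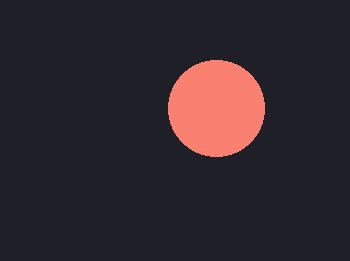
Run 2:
center_x = 216
center_y = 108
radius = 48
color = 'salmon'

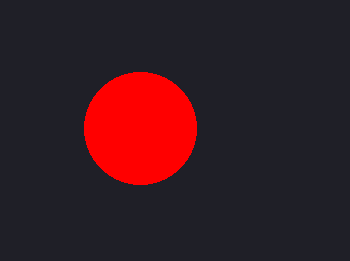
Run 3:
center_x = 140; center_y = 128; radius = 56; color = 'red'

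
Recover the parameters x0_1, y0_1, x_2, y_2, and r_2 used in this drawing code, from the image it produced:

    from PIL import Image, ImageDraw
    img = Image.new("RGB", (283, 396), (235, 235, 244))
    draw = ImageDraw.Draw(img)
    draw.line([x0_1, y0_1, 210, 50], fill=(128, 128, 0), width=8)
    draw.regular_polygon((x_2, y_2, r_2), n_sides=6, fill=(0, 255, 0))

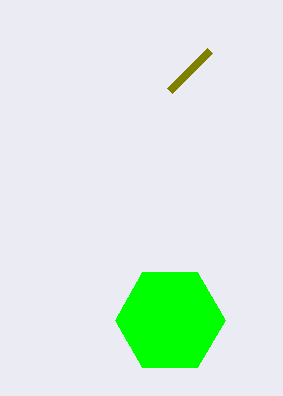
x0_1 = 170
y0_1 = 90
x_2 = 170
y_2 = 320
r_2 = 55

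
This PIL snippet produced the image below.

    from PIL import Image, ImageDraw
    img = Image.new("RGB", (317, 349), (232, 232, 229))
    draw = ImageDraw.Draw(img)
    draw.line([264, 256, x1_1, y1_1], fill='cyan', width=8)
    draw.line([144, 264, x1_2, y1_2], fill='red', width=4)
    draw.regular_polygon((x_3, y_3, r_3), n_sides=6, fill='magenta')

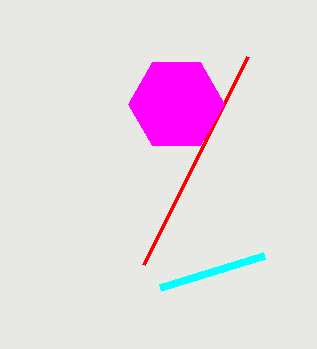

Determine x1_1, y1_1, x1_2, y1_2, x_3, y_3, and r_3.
x1_1 = 160, y1_1 = 288, x1_2 = 248, y1_2 = 56, x_3 = 176, y_3 = 104, r_3 = 48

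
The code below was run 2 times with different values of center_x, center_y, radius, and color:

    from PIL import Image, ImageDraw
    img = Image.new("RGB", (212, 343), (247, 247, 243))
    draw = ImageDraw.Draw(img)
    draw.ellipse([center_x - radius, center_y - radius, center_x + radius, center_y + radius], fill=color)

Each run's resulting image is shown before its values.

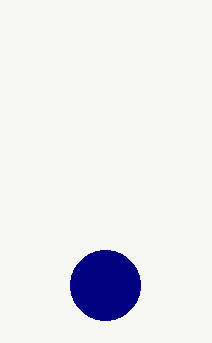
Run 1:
center_x = 105
center_y = 285
radius = 35
color = 'navy'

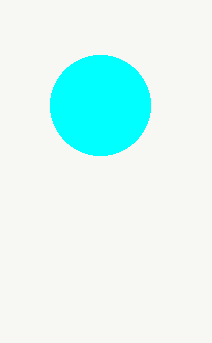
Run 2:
center_x = 100; center_y = 105; radius = 50; color = 'cyan'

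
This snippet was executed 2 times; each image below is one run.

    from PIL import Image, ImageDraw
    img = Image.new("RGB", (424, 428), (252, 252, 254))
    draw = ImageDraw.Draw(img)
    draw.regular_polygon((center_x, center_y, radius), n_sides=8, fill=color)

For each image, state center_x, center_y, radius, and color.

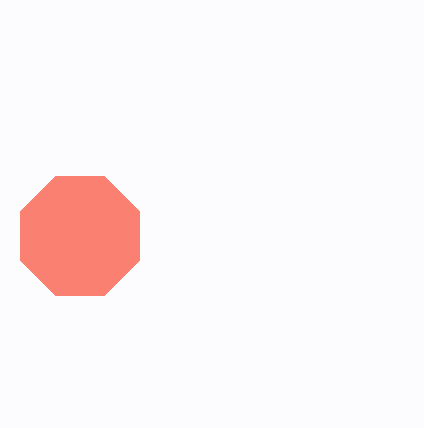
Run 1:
center_x = 80; center_y = 236; radius = 64; color = 'salmon'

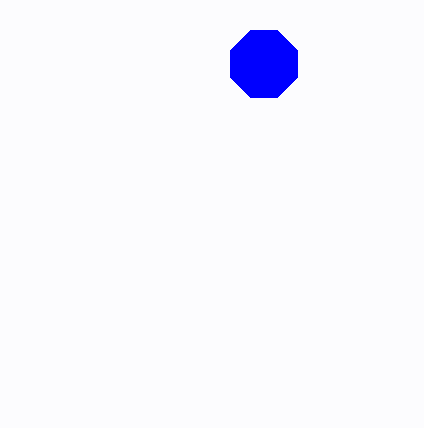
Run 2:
center_x = 264; center_y = 64; radius = 36; color = 'blue'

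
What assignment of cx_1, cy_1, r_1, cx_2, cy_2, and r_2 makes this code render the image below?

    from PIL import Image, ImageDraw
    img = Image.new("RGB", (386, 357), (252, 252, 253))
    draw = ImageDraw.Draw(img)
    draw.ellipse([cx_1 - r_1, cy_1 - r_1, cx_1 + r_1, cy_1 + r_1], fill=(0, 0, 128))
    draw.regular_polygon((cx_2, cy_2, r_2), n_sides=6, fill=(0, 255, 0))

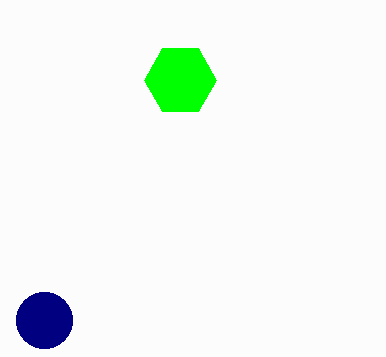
cx_1 = 44
cy_1 = 320
r_1 = 28
cx_2 = 180
cy_2 = 80
r_2 = 36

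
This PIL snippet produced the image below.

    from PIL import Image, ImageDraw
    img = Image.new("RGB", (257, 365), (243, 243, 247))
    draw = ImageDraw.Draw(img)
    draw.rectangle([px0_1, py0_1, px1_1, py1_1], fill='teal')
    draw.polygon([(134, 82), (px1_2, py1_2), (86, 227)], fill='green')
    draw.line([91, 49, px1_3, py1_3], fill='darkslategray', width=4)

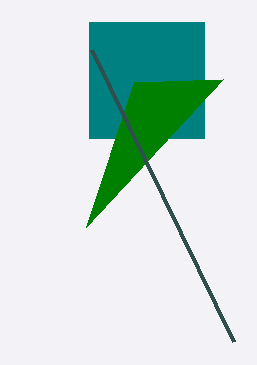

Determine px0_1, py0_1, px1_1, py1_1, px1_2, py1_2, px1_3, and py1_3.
px0_1 = 89; py0_1 = 22; px1_1 = 204; py1_1 = 138; px1_2 = 223; py1_2 = 79; px1_3 = 233; py1_3 = 341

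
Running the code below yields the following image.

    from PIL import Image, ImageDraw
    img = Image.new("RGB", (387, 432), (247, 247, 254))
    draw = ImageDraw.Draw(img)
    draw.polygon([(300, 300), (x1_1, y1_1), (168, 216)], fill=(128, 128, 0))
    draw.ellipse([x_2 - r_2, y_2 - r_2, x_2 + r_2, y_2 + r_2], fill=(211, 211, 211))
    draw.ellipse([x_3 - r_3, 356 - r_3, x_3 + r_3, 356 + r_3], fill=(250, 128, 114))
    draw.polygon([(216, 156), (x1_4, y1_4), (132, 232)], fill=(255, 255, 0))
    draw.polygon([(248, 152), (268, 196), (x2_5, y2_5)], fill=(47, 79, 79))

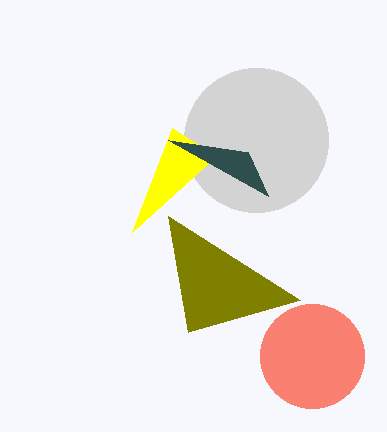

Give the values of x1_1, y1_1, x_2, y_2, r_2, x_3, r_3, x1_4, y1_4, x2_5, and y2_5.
x1_1 = 188, y1_1 = 332, x_2 = 256, y_2 = 140, r_2 = 72, x_3 = 312, r_3 = 52, x1_4 = 172, y1_4 = 128, x2_5 = 168, y2_5 = 140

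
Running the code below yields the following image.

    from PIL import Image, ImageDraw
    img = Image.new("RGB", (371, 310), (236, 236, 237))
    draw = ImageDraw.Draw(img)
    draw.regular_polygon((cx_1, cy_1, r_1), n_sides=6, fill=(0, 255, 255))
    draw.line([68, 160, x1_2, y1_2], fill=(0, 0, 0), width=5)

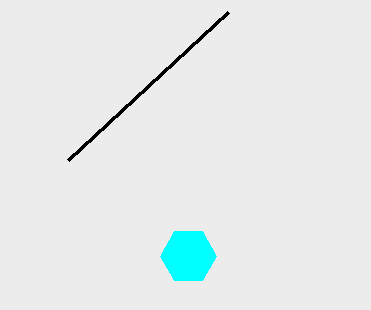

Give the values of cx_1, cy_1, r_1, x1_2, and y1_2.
cx_1 = 188
cy_1 = 256
r_1 = 28
x1_2 = 228
y1_2 = 12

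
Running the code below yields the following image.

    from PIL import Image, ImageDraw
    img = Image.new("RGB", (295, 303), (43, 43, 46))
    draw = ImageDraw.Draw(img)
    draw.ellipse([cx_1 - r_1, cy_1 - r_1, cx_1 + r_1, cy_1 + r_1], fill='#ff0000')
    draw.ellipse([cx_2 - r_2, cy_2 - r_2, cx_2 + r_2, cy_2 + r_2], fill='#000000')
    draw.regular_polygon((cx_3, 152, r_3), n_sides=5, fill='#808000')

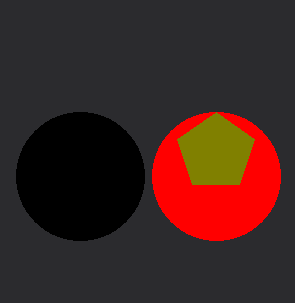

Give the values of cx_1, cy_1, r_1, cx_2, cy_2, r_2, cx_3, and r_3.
cx_1 = 216; cy_1 = 176; r_1 = 64; cx_2 = 80; cy_2 = 176; r_2 = 64; cx_3 = 216; r_3 = 40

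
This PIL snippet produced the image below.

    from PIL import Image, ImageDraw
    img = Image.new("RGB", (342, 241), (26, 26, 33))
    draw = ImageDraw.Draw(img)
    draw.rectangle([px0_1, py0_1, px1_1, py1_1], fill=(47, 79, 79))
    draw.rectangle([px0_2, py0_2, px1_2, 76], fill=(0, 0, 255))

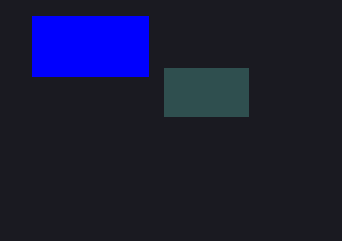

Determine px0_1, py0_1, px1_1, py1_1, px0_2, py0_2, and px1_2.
px0_1 = 164, py0_1 = 68, px1_1 = 248, py1_1 = 116, px0_2 = 32, py0_2 = 16, px1_2 = 148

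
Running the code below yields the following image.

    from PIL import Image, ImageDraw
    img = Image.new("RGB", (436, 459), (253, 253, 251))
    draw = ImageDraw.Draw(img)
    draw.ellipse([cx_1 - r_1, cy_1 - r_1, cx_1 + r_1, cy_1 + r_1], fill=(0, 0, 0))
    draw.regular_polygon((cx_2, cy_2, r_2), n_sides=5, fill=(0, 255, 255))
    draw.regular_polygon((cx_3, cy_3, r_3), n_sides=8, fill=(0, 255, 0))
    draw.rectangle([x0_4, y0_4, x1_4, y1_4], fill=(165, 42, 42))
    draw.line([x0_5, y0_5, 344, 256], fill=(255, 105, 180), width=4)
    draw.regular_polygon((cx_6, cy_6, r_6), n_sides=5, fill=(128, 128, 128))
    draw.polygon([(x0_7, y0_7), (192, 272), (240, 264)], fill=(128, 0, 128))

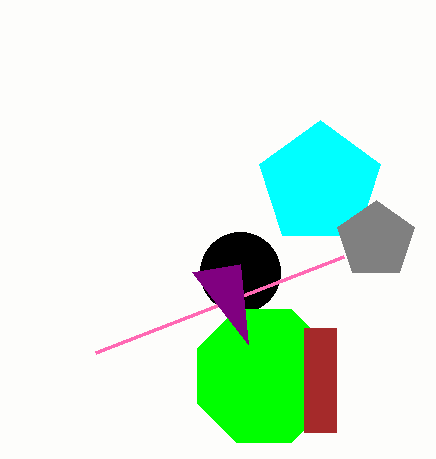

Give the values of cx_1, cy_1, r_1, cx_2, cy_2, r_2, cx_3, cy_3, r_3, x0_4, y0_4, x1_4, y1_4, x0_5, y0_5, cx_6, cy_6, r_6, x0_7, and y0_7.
cx_1 = 240
cy_1 = 272
r_1 = 40
cx_2 = 320
cy_2 = 184
r_2 = 64
cx_3 = 264
cy_3 = 376
r_3 = 72
x0_4 = 304
y0_4 = 328
x1_4 = 336
y1_4 = 432
x0_5 = 96
y0_5 = 352
cx_6 = 376
cy_6 = 240
r_6 = 40
x0_7 = 248
y0_7 = 344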